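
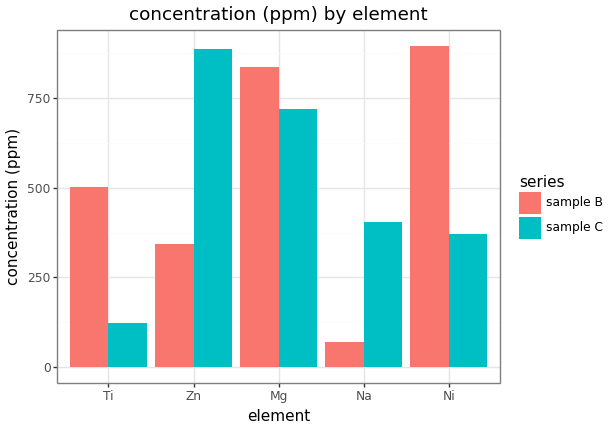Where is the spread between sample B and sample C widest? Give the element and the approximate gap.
Zn, ≈ 600 ppm

Zn: sample B ≈ 300, sample C ≈ 900 → gap ≈ 600. Next-largest (Ni) is only ≈ 500.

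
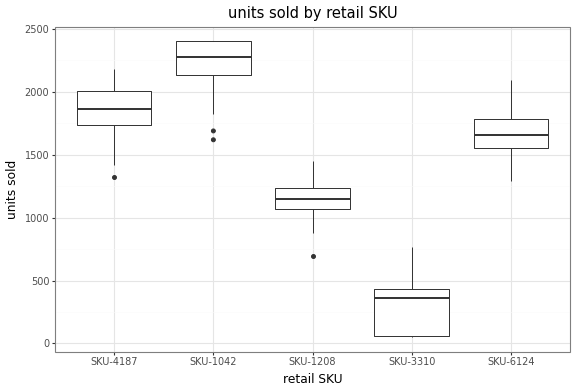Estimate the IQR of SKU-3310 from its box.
≈ 400

Q3 ≈ 400, Q1 ≈ 0; IQR ≈ 400.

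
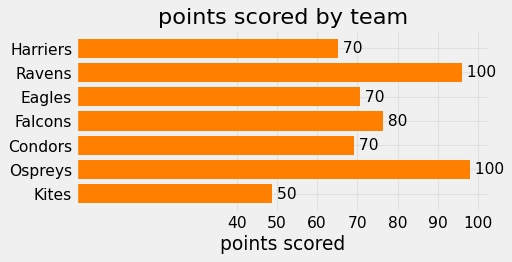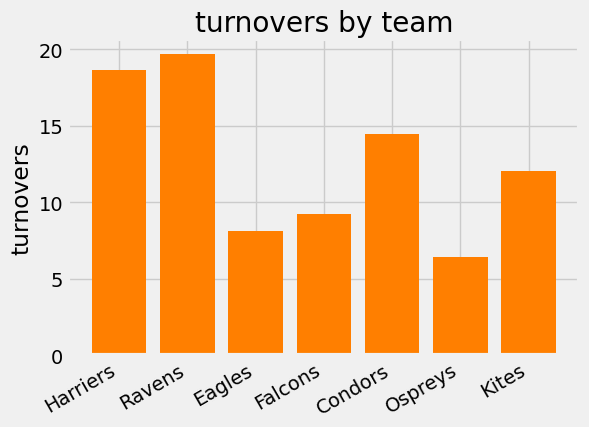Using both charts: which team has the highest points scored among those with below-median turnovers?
Chart 2 median turnovers ≈ 12; below-median teams: Eagles, Falcons, Ospreys. Among those, Ospreys has the highest points scored (≈ 100).

Ospreys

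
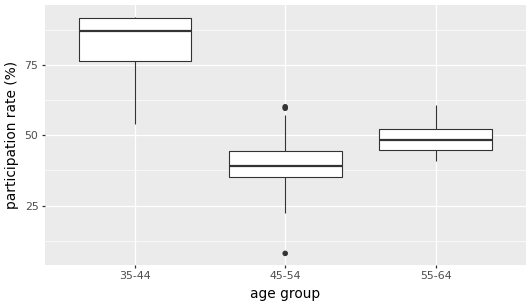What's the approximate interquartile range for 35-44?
≈ 15

Q3 ≈ 90, Q1 ≈ 75; IQR ≈ 15.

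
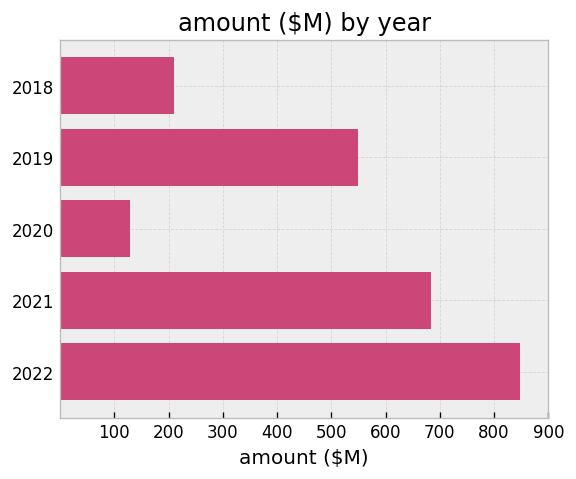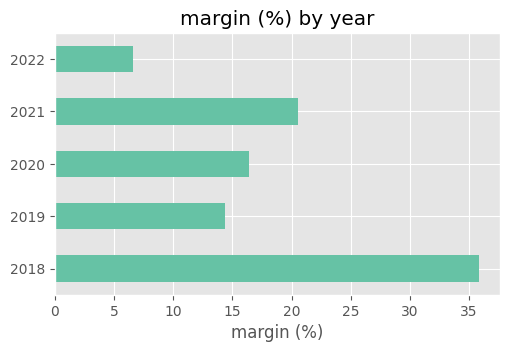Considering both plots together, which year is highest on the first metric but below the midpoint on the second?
Chart 2 median margin (%) ≈ 15; below-median years: 2019, 2022. Among those, 2022 has the highest amount ($M) (≈ 800).

2022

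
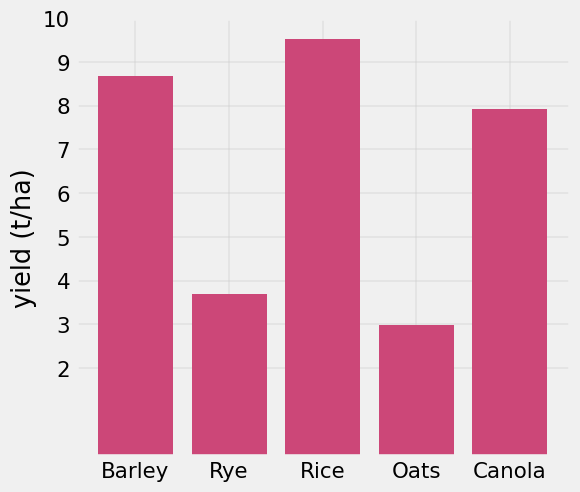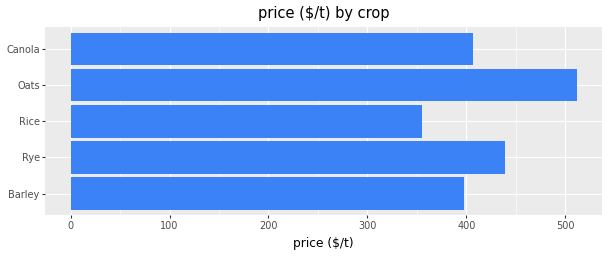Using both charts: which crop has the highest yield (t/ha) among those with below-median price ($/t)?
Chart 2 median price ($/t) ≈ 400; below-median crops: Barley, Rice. Among those, Rice has the highest yield (t/ha) (≈ 10).

Rice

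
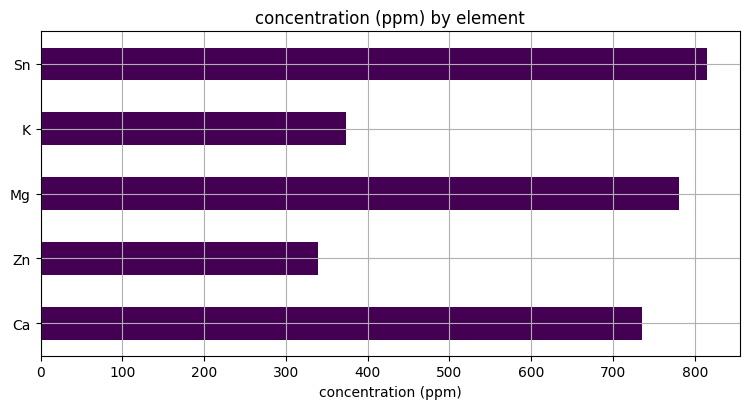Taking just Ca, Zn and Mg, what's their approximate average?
(700 + 300 + 800) / 3 ≈ 600.

≈ 600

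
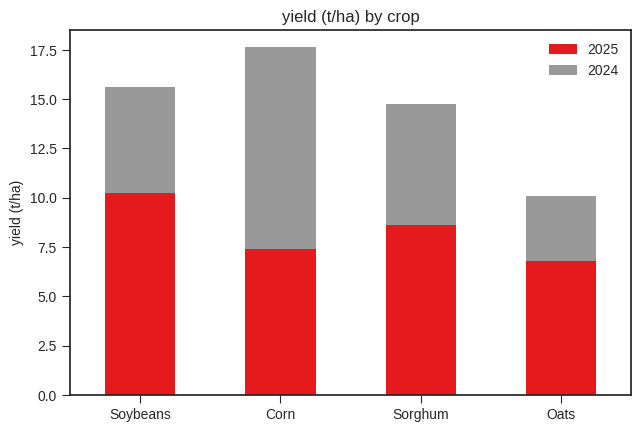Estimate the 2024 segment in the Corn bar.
2024 top ≈ 18, bottom ≈ 8; segment ≈ 10.

≈ 10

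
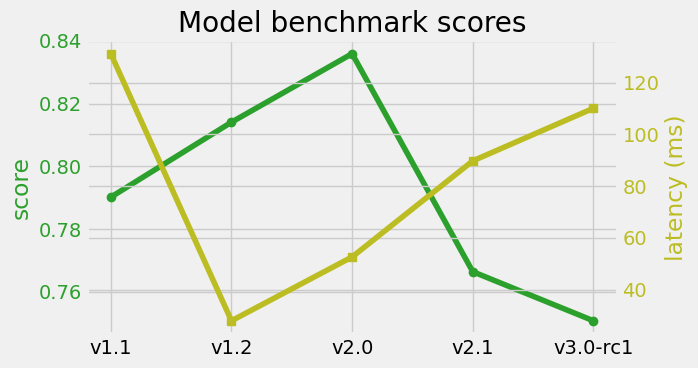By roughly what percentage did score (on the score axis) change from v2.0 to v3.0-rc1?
v2.0 ≈ 0.84, v3.0-rc1 ≈ 0.75; (0.75 − 0.84) / 0.84 ≈ -10.7%.

≈ -10.7%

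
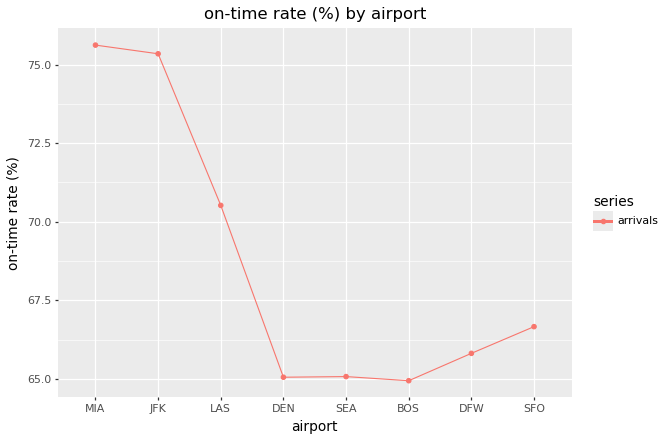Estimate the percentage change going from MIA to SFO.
≈ -11.8%

MIA ≈ 76, SFO ≈ 67; (67 − 76) / 76 ≈ -11.8%.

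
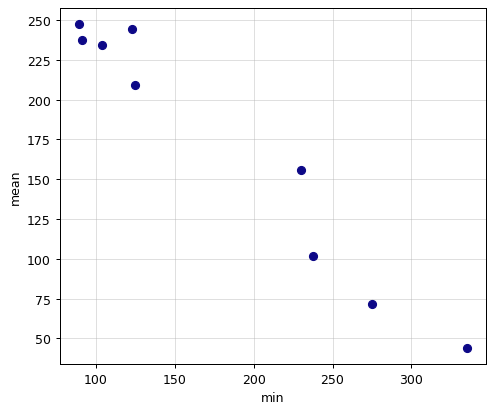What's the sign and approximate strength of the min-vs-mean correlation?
Points are negatively correlated; strong (|r| ≈ 1.0).

negative, strong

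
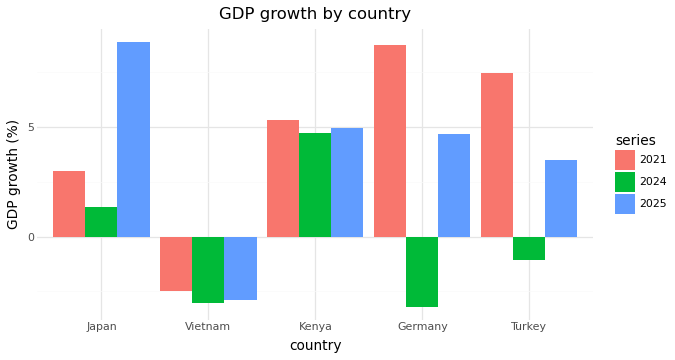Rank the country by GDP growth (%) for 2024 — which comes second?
Japan

Top 3 for 2024: Kenya ≈ 4, Japan ≈ 2, Turkey ≈ -2.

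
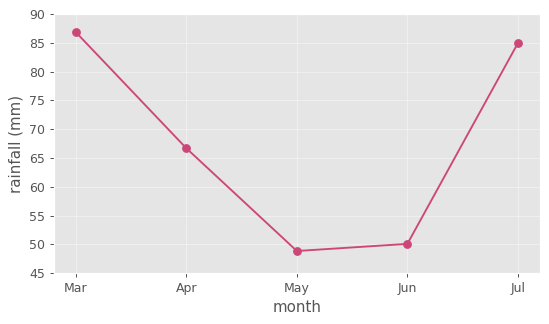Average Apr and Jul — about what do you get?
(65 + 85) / 2 ≈ 75.

≈ 75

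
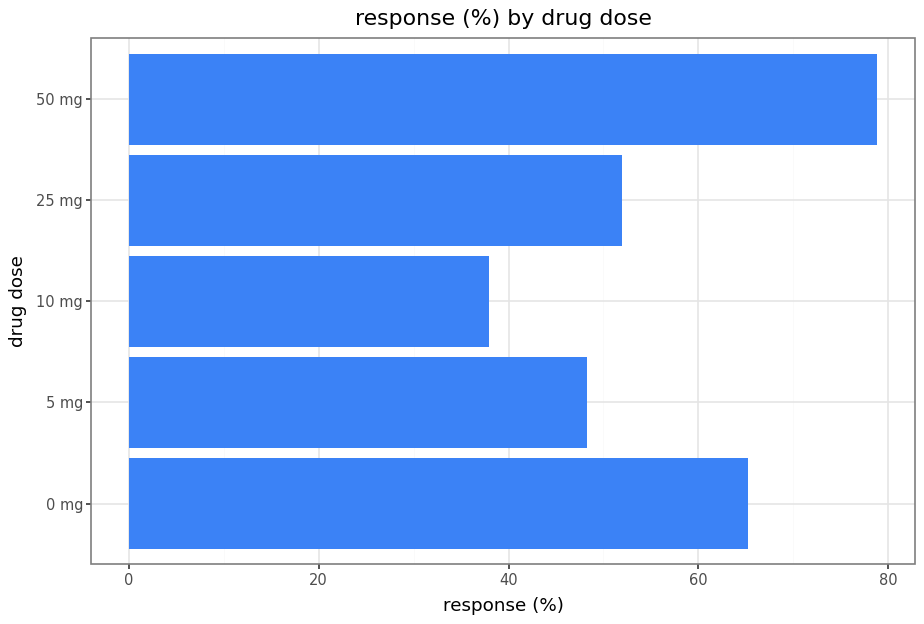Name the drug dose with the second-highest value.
0 mg

Top 3: 50 mg ≈ 80, 0 mg ≈ 70, 25 mg ≈ 50.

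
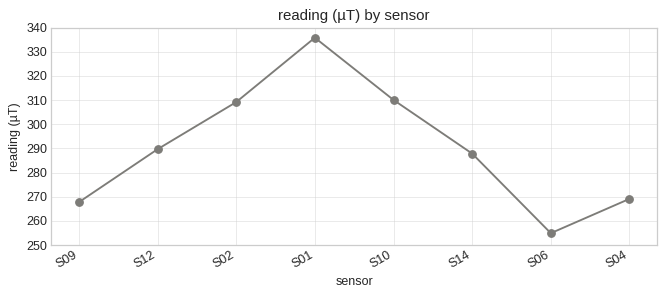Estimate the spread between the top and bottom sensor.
≈ 90

Max S01 ≈ 340, min S06 ≈ 250; range ≈ 90.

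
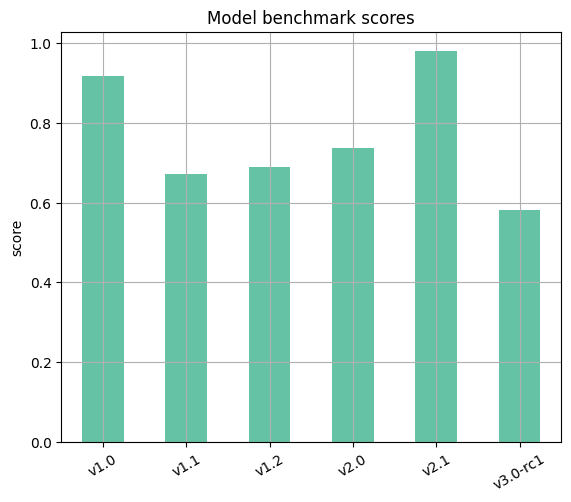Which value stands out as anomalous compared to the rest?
v2.1 ≈ 1.0; the rest sit between ≈ 0.6 and ≈ 0.9.

v2.1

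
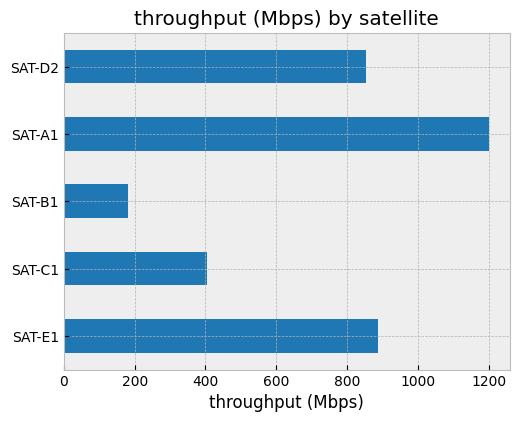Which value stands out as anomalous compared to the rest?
SAT-B1 ≈ 200; the rest sit between ≈ 400 and ≈ 1200.

SAT-B1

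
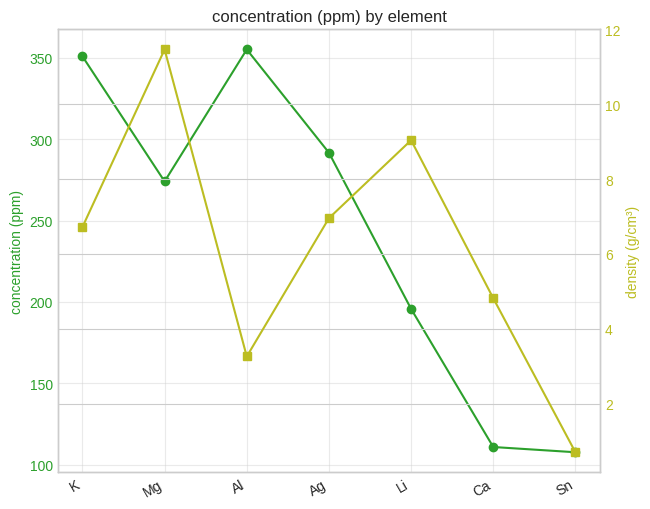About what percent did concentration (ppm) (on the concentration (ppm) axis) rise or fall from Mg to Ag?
Mg ≈ 275, Ag ≈ 300; (300 − 275) / 275 ≈ +9.1%.

≈ +9.1%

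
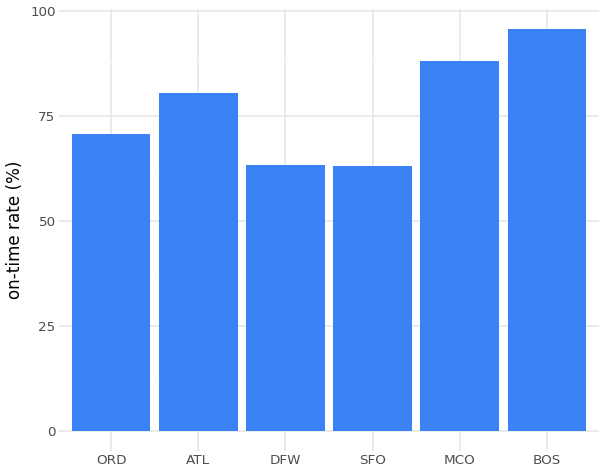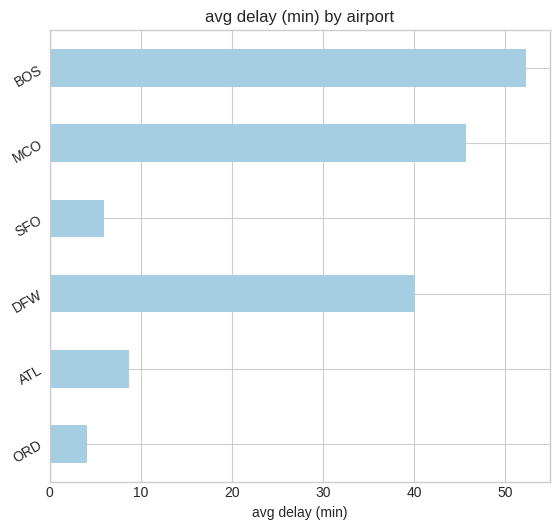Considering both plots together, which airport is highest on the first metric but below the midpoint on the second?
ATL

Chart 2 median avg delay (min) ≈ 25; below-median airports: ORD, ATL, SFO. Among those, ATL has the highest on-time rate (%) (≈ 80).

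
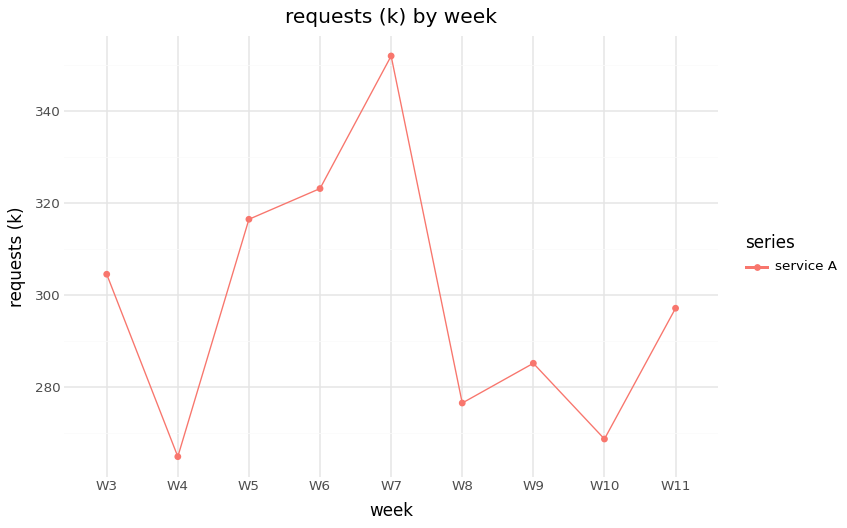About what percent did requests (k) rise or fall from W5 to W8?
W5 ≈ 320, W8 ≈ 280; (280 − 320) / 320 ≈ -12.5%.

≈ -12.5%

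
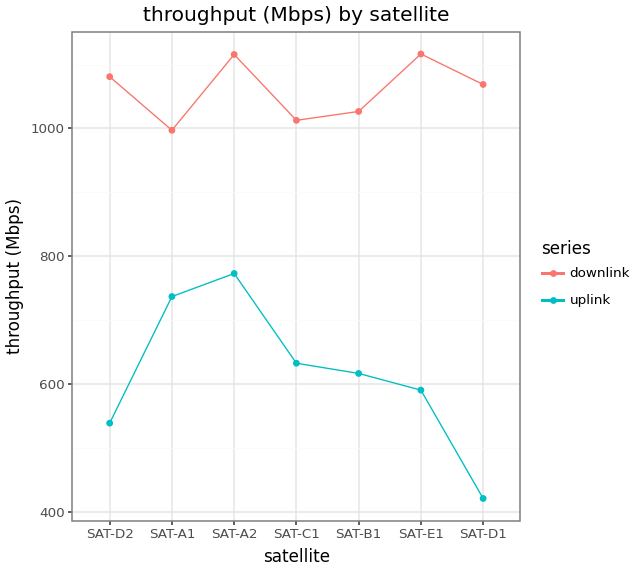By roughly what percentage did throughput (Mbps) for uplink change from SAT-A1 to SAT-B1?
SAT-A1 ≈ 700, SAT-B1 ≈ 600; (600 − 700) / 700 ≈ -14.3%.

≈ -14.3%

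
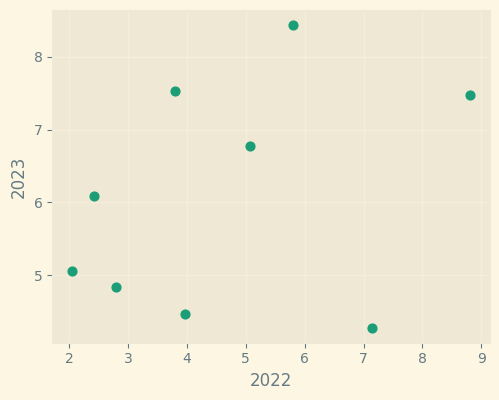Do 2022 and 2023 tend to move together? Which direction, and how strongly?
Points are positively correlated; weak (|r| ≈ 0.3).

positive, weak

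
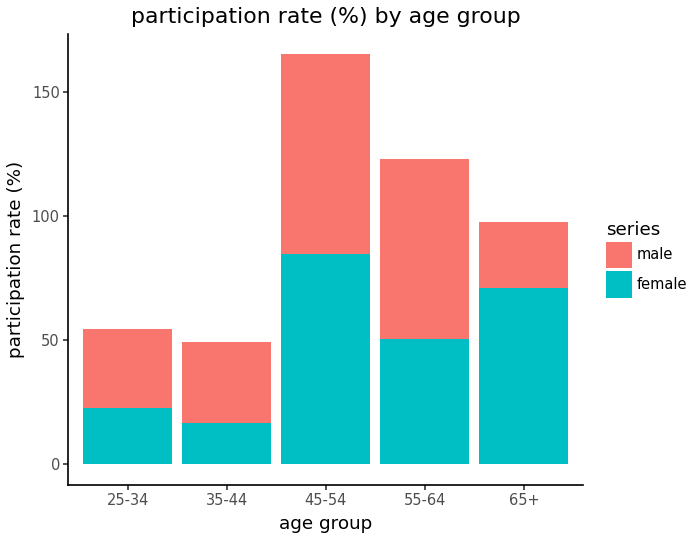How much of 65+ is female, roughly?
≈ 80

female top ≈ 80, bottom ≈ 0; segment ≈ 80.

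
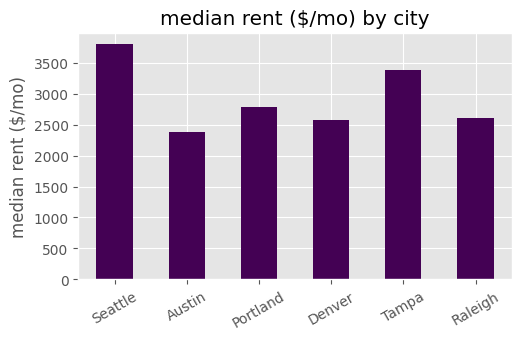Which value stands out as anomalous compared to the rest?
Seattle ≈ 4000; the rest sit between ≈ 2500 and ≈ 3500.

Seattle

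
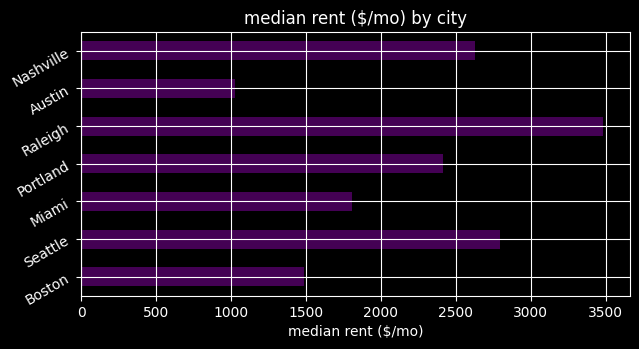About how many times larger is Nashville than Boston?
≈ 1.67×

Nashville ≈ 2500, Boston ≈ 1500; 2500/1500 ≈ 1.67.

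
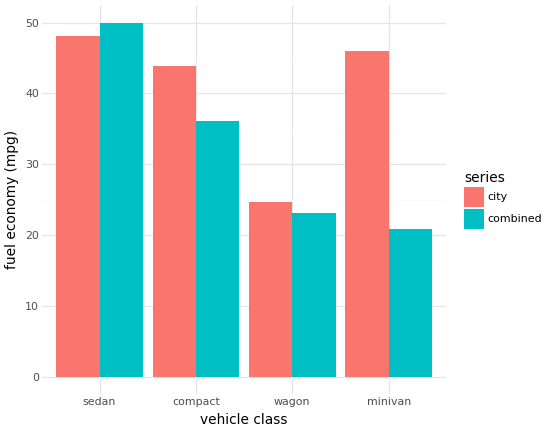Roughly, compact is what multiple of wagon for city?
compact ≈ 45, wagon ≈ 25; 45/25 ≈ 1.8.

≈ 1.8×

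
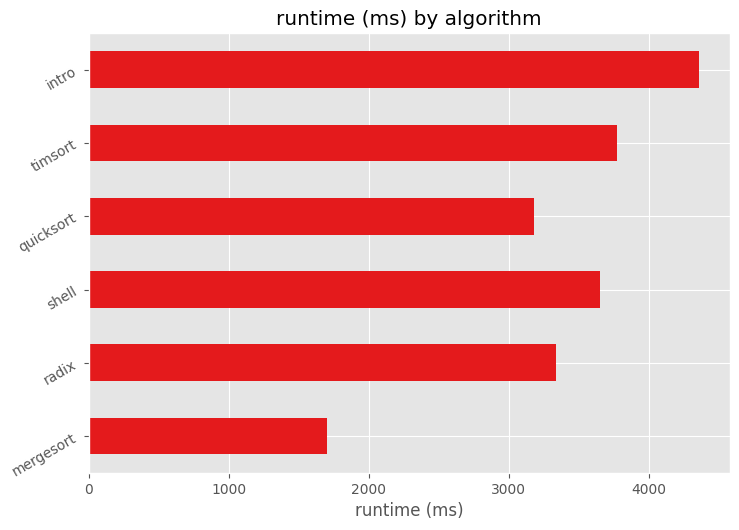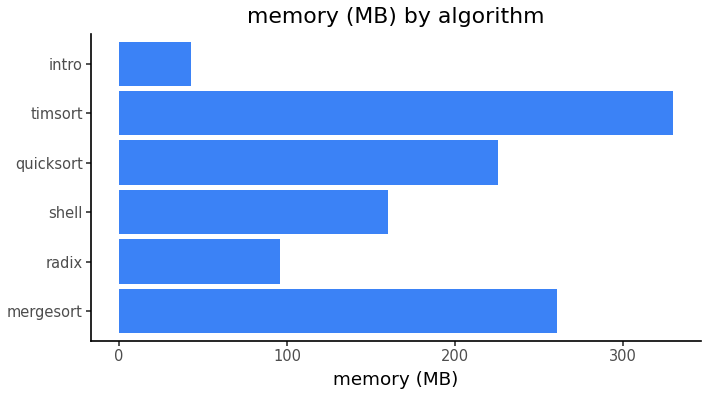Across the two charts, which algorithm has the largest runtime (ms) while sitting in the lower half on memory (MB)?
Chart 2 median memory (MB) ≈ 200; below-median algorithms: radix, shell, intro. Among those, intro has the highest runtime (ms) (≈ 4500).

intro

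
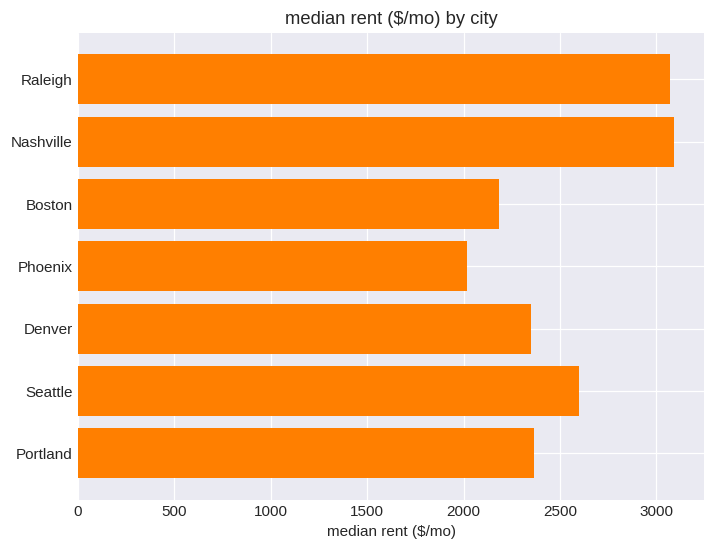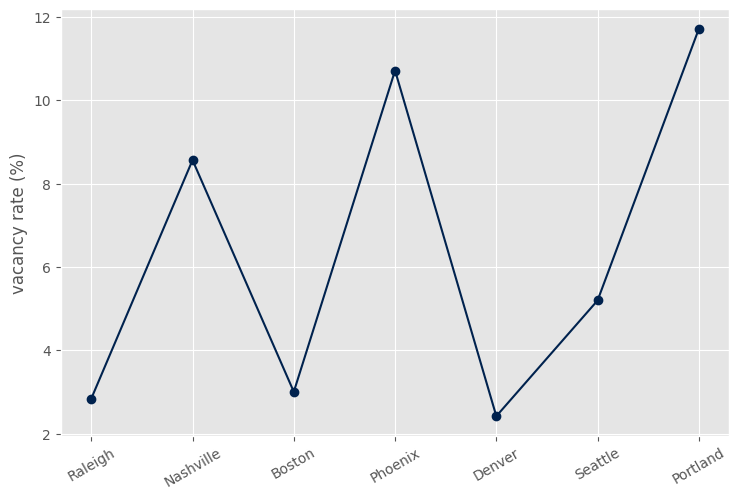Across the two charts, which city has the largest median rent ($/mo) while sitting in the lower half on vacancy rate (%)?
Chart 2 median vacancy rate (%) ≈ 6; below-median cities: Raleigh, Boston, Denver. Among those, Raleigh has the highest median rent ($/mo) (≈ 3000).

Raleigh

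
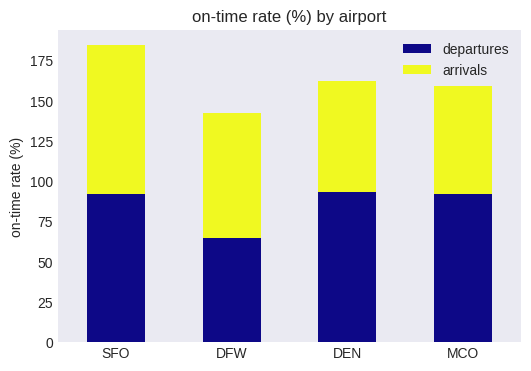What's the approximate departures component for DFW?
≈ 60

departures top ≈ 60, bottom ≈ 0; segment ≈ 60.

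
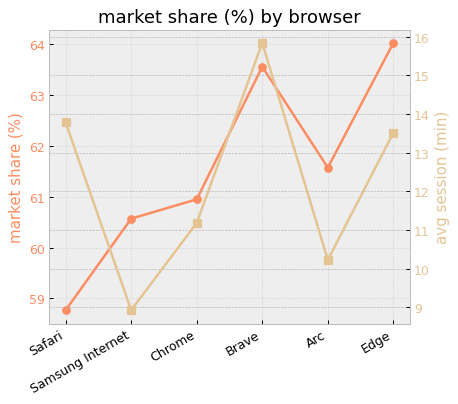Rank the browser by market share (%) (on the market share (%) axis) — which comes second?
Brave

Top 3 (on the market share (%) axis): Edge ≈ 64.0, Brave ≈ 63.5, Arc ≈ 61.5.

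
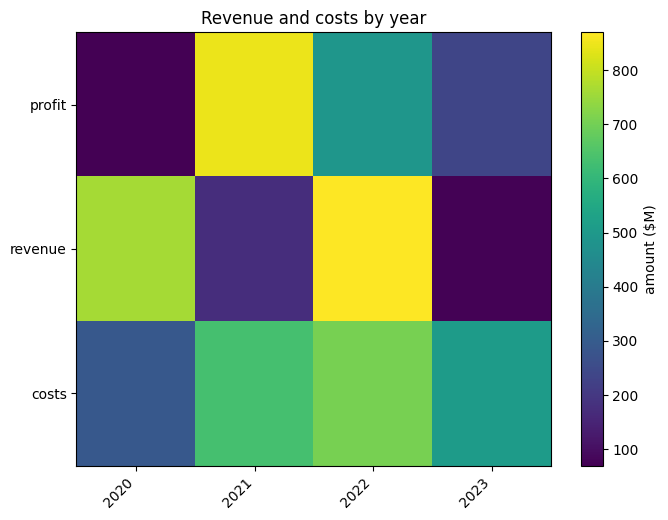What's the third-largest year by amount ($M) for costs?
2023

Top 4 for costs: 2022 ≈ 700, 2021 ≈ 600, 2023 ≈ 500, 2020 ≈ 300.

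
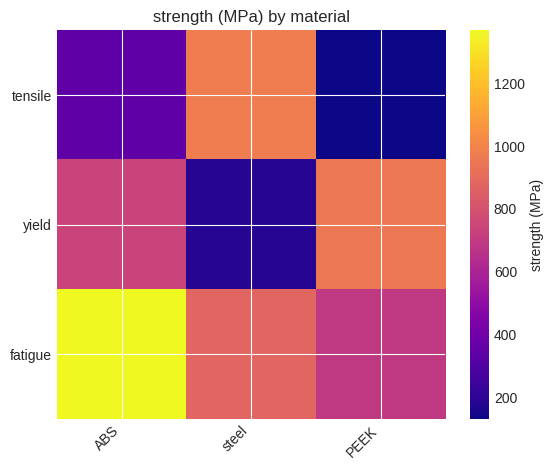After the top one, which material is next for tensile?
Top 3 for tensile: steel ≈ 1000, ABS ≈ 400, PEEK ≈ 200.

ABS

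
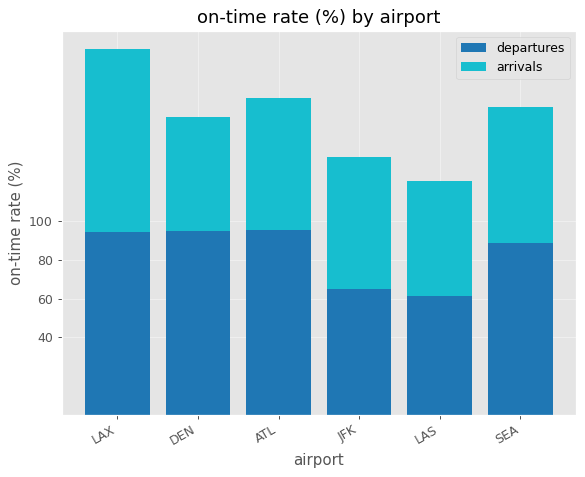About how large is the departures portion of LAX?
departures top ≈ 100, bottom ≈ 0; segment ≈ 100.

≈ 100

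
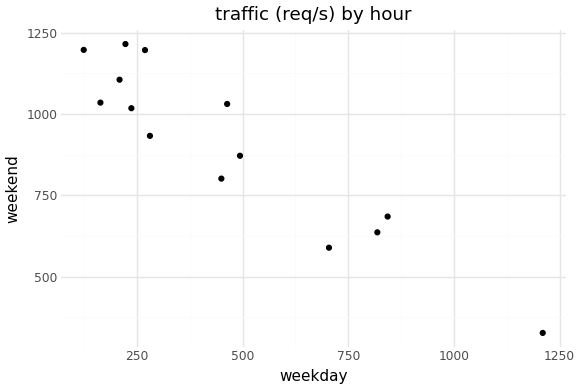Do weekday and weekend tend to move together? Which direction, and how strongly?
negative, strong

Points are negatively correlated; strong (|r| ≈ 0.9).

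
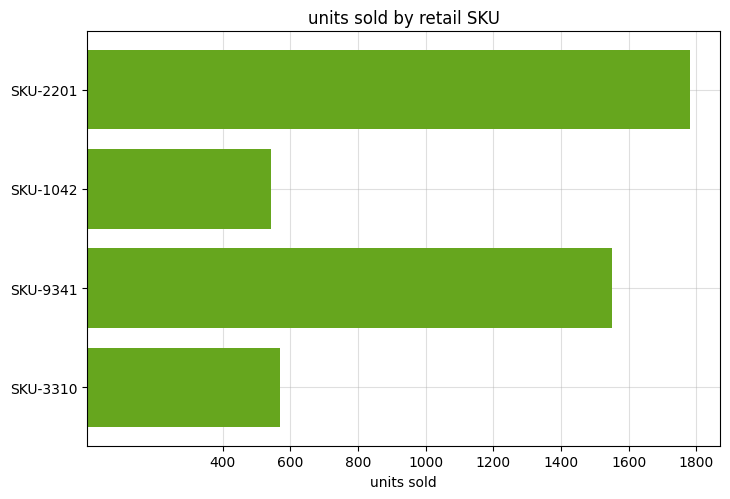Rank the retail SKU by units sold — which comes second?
SKU-9341

Top 3: SKU-2201 ≈ 1800, SKU-9341 ≈ 1600, SKU-3310 ≈ 600.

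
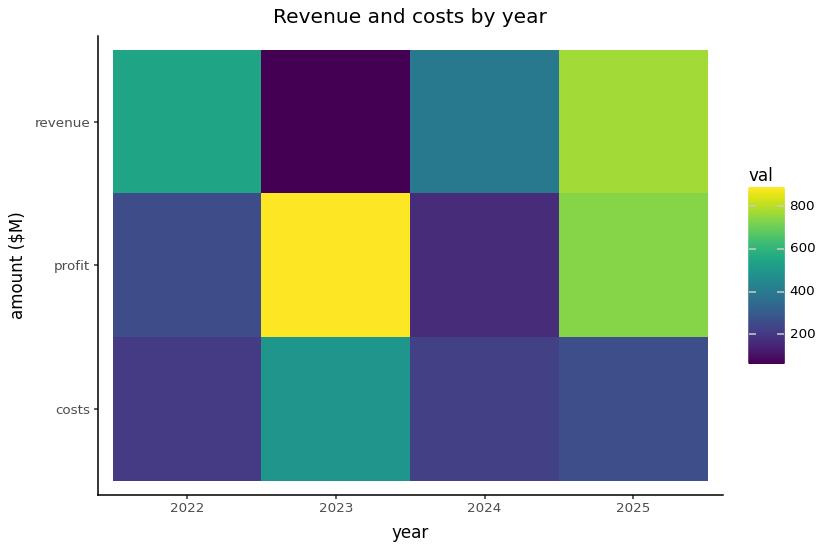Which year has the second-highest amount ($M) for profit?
Top 3 for profit: 2023 ≈ 900, 2025 ≈ 700, 2022 ≈ 300.

2025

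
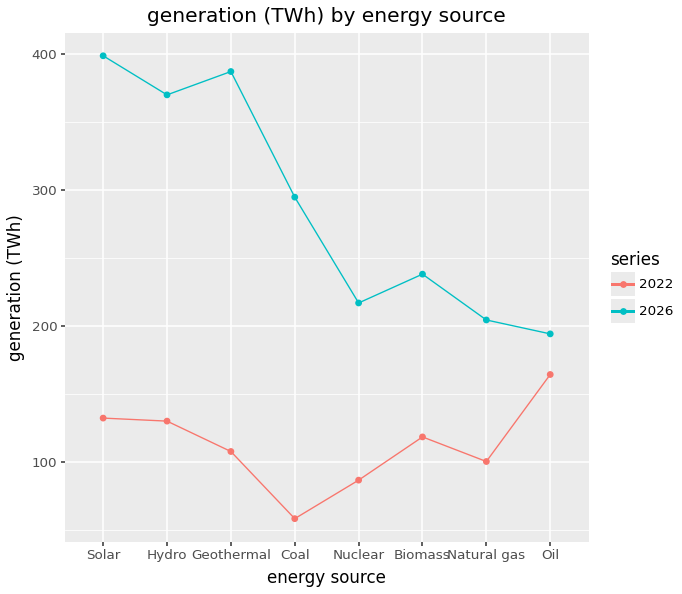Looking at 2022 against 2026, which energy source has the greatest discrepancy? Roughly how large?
Geothermal: 2022 ≈ 100, 2026 ≈ 400 → gap ≈ 300. Next-largest (Solar) is only ≈ 250.

Geothermal, ≈ 300 TWh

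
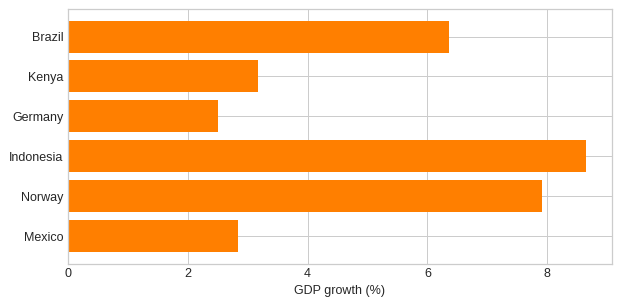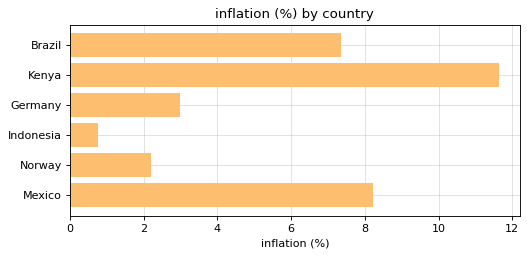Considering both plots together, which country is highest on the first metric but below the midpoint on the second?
Chart 2 median inflation (%) ≈ 6; below-median countries: Germany, Indonesia, Norway. Among those, Indonesia has the highest GDP growth (%) (≈ 9).

Indonesia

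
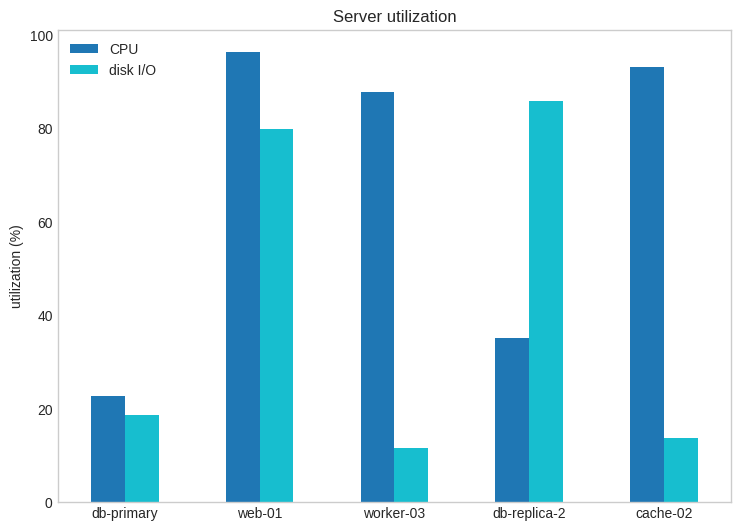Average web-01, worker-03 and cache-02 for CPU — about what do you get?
≈ 93

(100 + 90 + 90) / 3 ≈ 93.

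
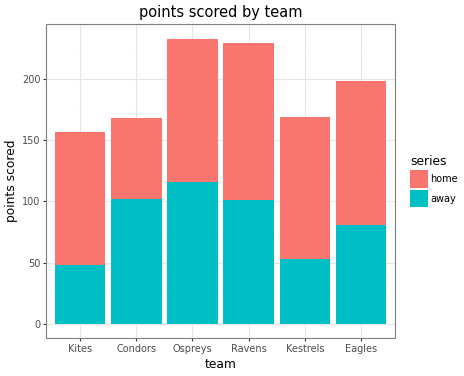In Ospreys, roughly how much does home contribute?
home top ≈ 240, bottom ≈ 120; segment ≈ 120.

≈ 120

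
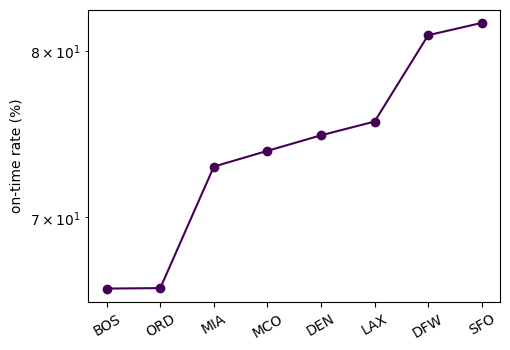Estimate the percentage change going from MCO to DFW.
MCO ≈ 74, DFW ≈ 82; (82 − 74) / 74 ≈ +10.8%.

≈ +10.8%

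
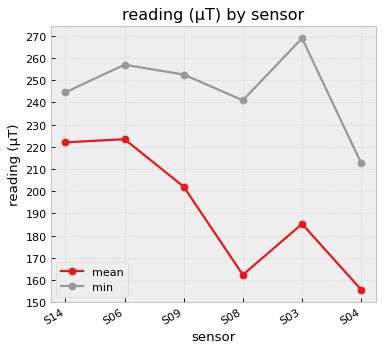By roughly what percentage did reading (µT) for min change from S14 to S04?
S14 ≈ 240, S04 ≈ 210; (210 − 240) / 240 ≈ -12.5%.

≈ -12.5%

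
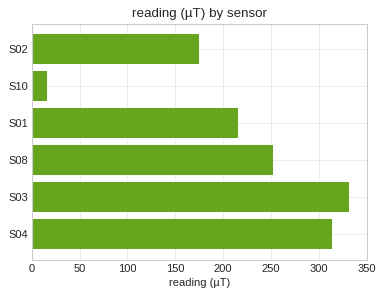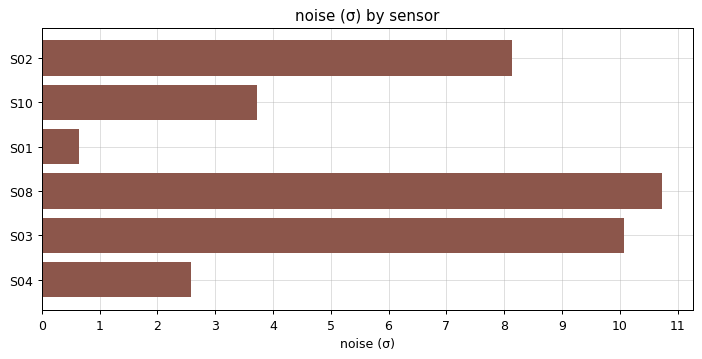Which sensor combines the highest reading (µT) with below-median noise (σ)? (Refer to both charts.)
Chart 2 median noise (σ) ≈ 6; below-median sensors: S10, S01, S04. Among those, S04 has the highest reading (µT) (≈ 300).

S04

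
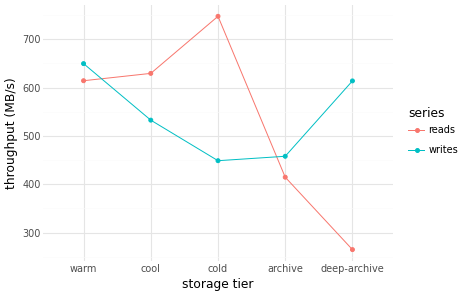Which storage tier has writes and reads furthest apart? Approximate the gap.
deep-archive, ≈ 350 MB/s

deep-archive: writes ≈ 600, reads ≈ 250 → gap ≈ 350. Next-largest (cold) is only ≈ 300.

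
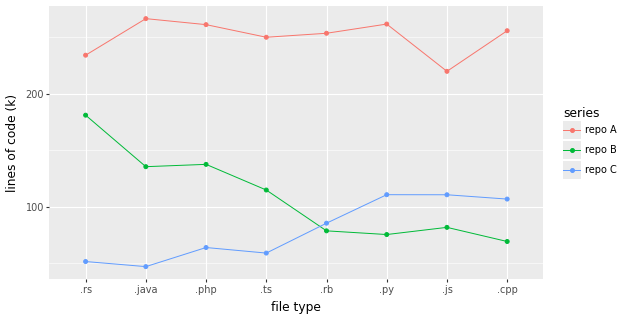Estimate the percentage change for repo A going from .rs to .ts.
.rs ≈ 240, .ts ≈ 260; (260 − 240) / 240 ≈ +8.3%.

≈ +8.3%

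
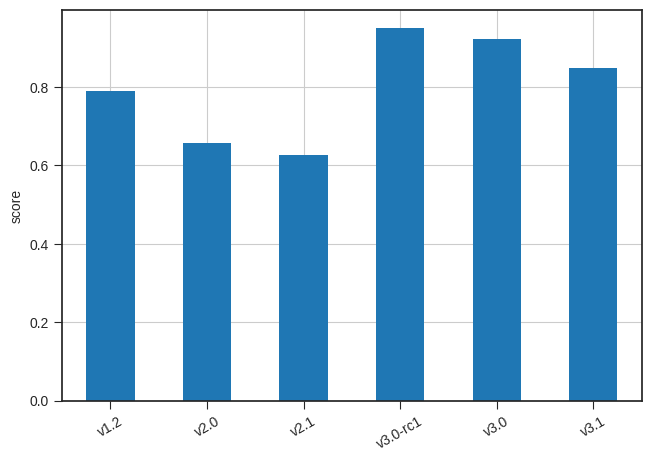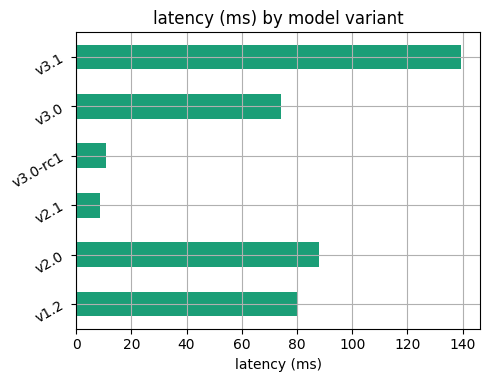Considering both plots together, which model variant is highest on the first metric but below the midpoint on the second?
Chart 2 median latency (ms) ≈ 80; below-median model variants: v2.1, v3.0-rc1, v3.0. Among those, v3.0-rc1 has the highest score (≈ 1).

v3.0-rc1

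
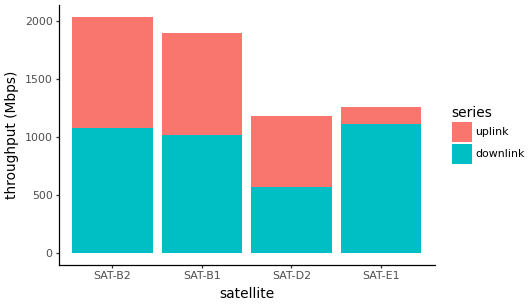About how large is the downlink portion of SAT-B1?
downlink top ≈ 1000, bottom ≈ 0; segment ≈ 1000.

≈ 1000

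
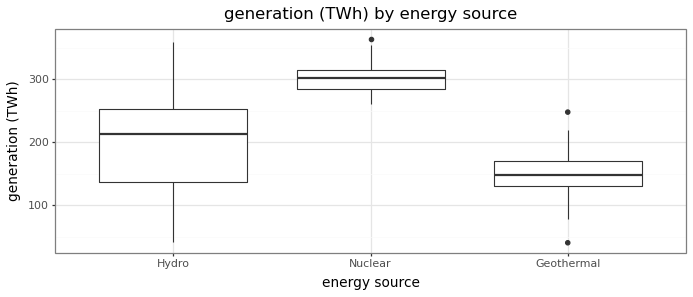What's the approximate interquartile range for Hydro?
Q3 ≈ 260, Q1 ≈ 140; IQR ≈ 120.

≈ 120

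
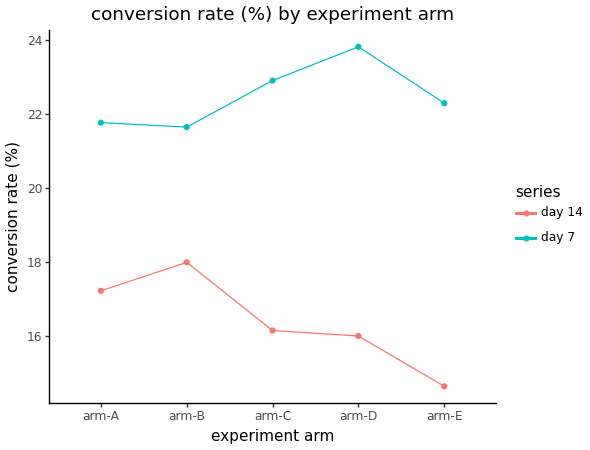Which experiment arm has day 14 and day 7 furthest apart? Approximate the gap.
arm-D, ≈ 8 %

arm-D: day 14 ≈ 16, day 7 ≈ 24 → gap ≈ 8. Next-largest (arm-E) is only ≈ 7.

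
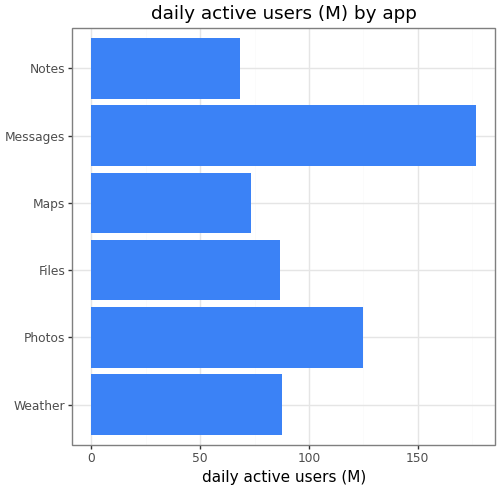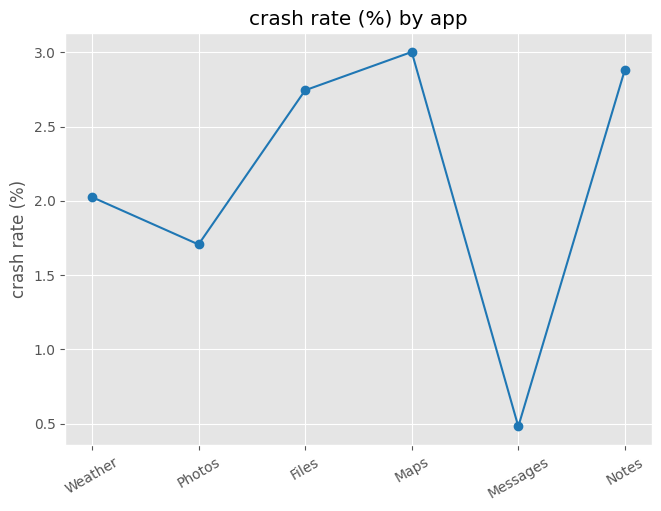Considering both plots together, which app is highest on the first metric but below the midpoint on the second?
Messages

Chart 2 median crash rate (%) ≈ 2.5; below-median apps: Weather, Photos, Messages. Among those, Messages has the highest daily active users (M) (≈ 180).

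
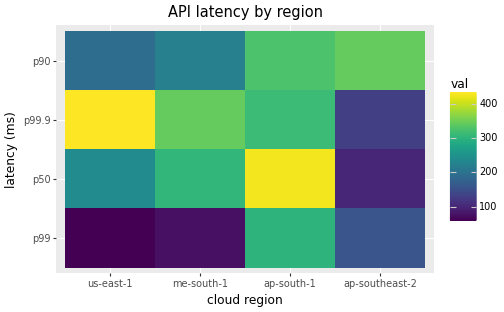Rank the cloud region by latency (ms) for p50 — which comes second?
me-south-1

Top 3 for p50: ap-south-1 ≈ 450, me-south-1 ≈ 300, us-east-1 ≈ 250.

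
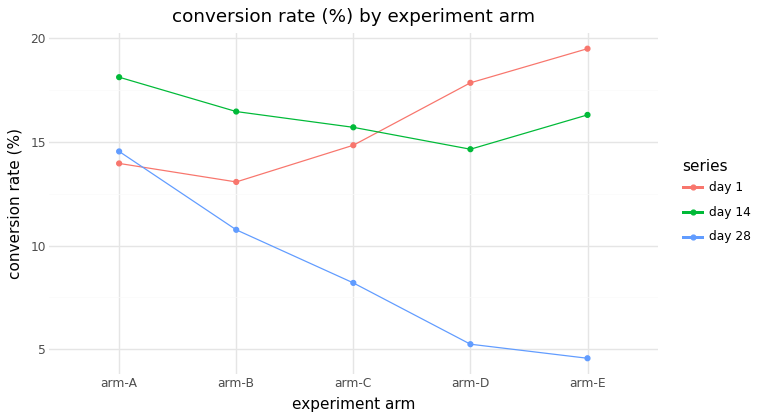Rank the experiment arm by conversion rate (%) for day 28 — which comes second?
arm-B

Top 3 for day 28: arm-A ≈ 14, arm-B ≈ 10, arm-C ≈ 8.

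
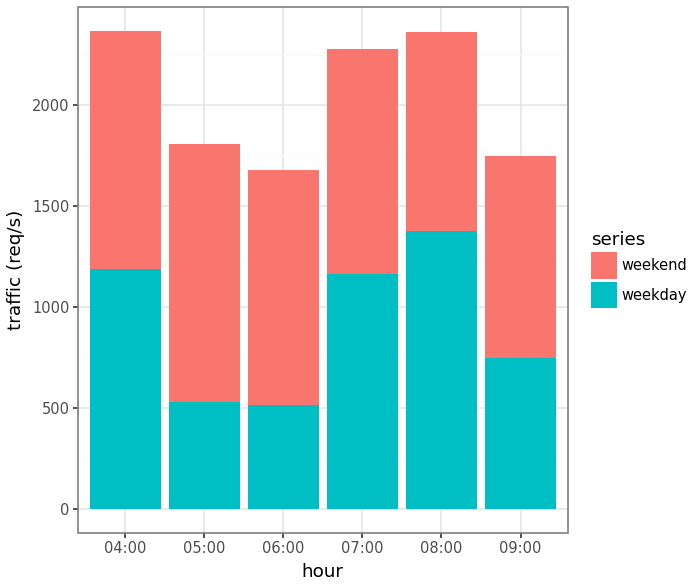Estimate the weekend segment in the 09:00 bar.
≈ 1000

weekend top ≈ 1800, bottom ≈ 800; segment ≈ 1000.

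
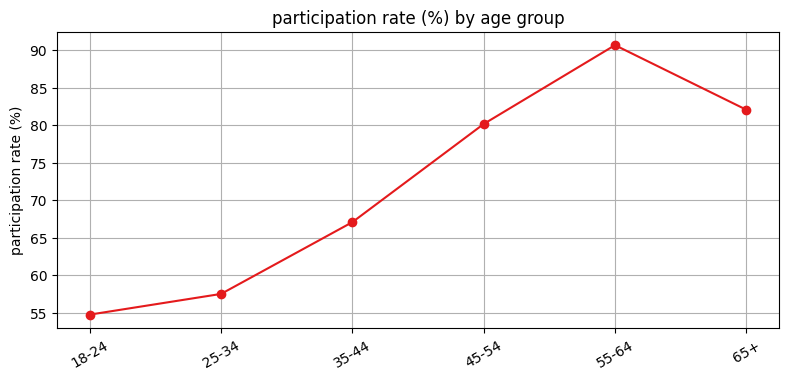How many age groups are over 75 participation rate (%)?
Above 75: 45-54, 55-64, 65+.

3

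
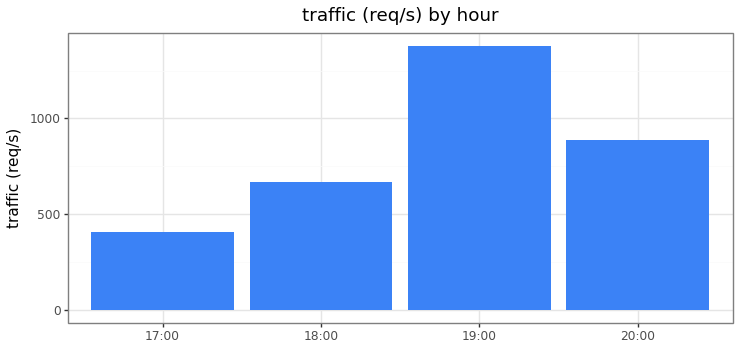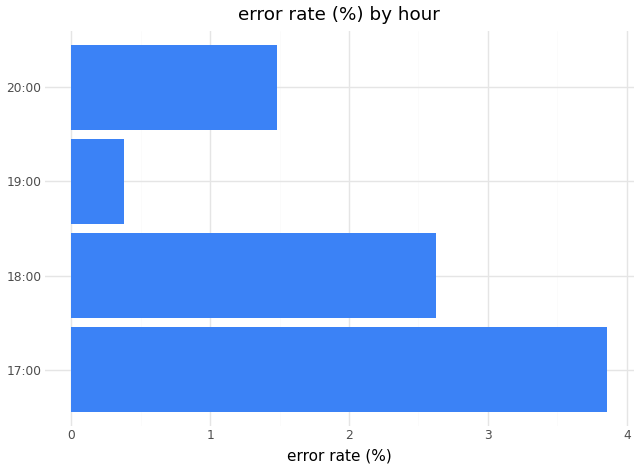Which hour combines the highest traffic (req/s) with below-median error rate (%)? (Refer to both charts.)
19:00

Chart 2 median error rate (%) ≈ 2; below-median hours: 19:00, 20:00. Among those, 19:00 has the highest traffic (req/s) (≈ 1400).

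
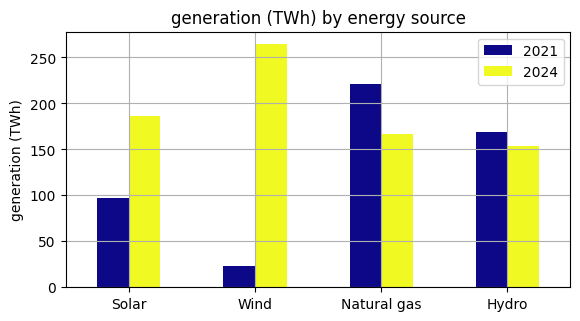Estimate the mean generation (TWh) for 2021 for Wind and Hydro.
≈ 100

(25 + 175) / 2 ≈ 100.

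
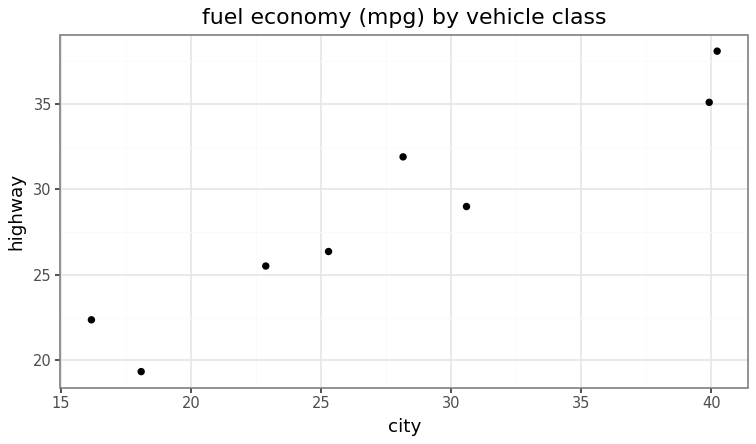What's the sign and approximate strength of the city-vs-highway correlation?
Points are positively correlated; strong (|r| ≈ 1.0).

positive, strong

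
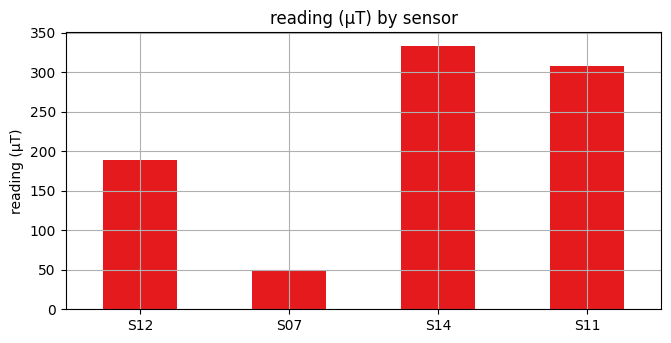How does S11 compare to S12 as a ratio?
S11 ≈ 300, S12 ≈ 200; 300/200 ≈ 1.5.

≈ 1.5×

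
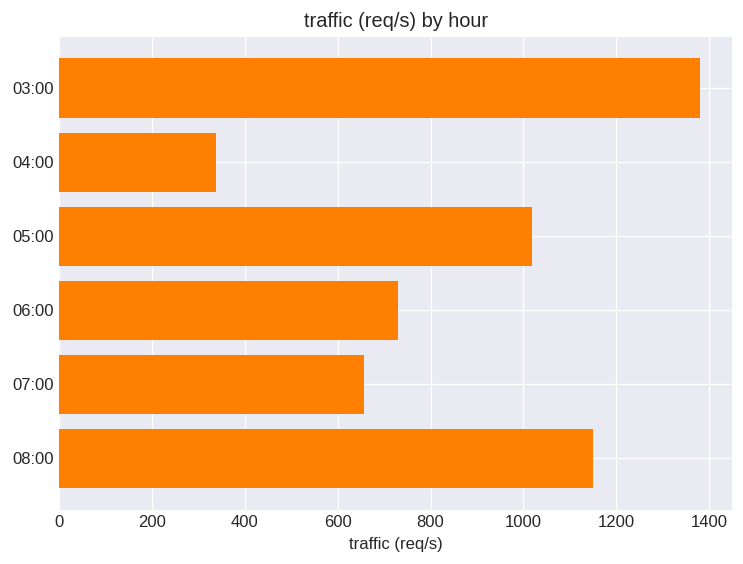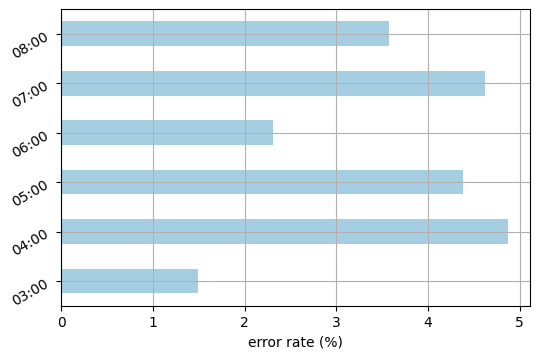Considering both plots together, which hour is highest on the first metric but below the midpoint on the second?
Chart 2 median error rate (%) ≈ 4; below-median hours: 03:00, 06:00, 08:00. Among those, 03:00 has the highest traffic (req/s) (≈ 1400).

03:00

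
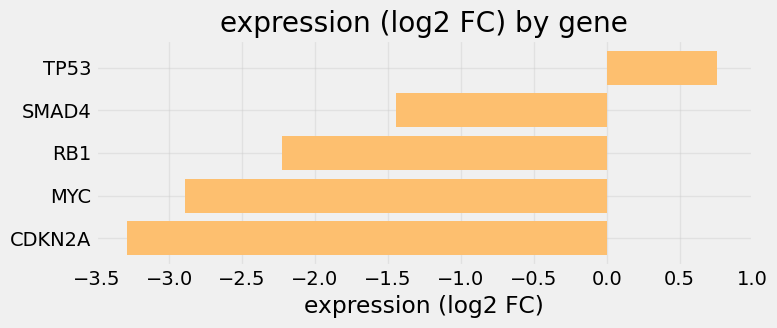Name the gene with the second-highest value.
Top 3: TP53 ≈ 1.0, SMAD4 ≈ -1.5, RB1 ≈ -2.0.

SMAD4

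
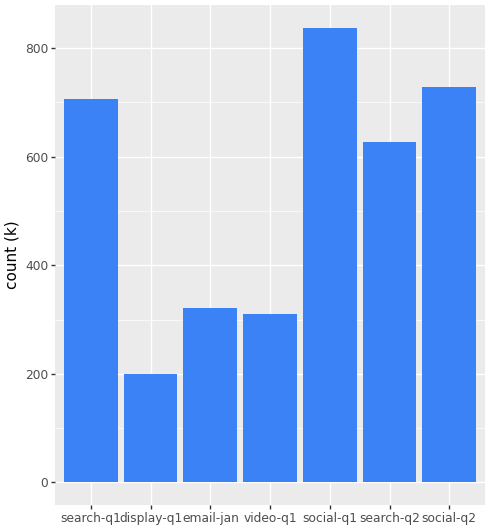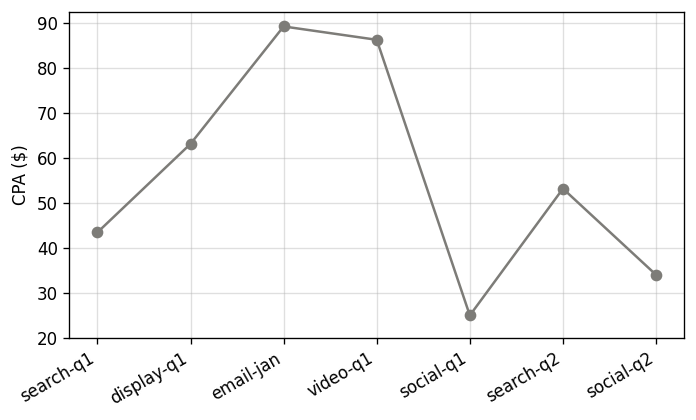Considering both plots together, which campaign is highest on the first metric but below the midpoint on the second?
Chart 2 median CPA ($) ≈ 50; below-median campaigns: search-q1, social-q1, social-q2. Among those, social-q1 has the highest count (k) (≈ 800).

social-q1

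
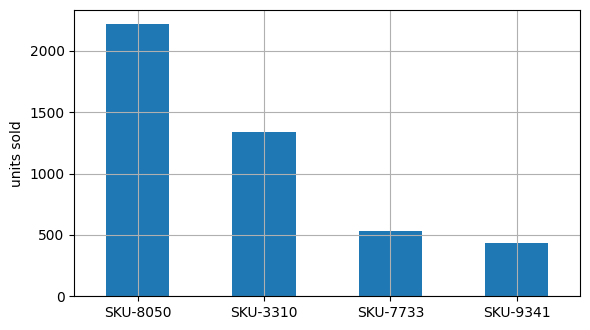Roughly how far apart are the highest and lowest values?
Max SKU-8050 ≈ 2200, min SKU-9341 ≈ 400; range ≈ 1800.

≈ 1800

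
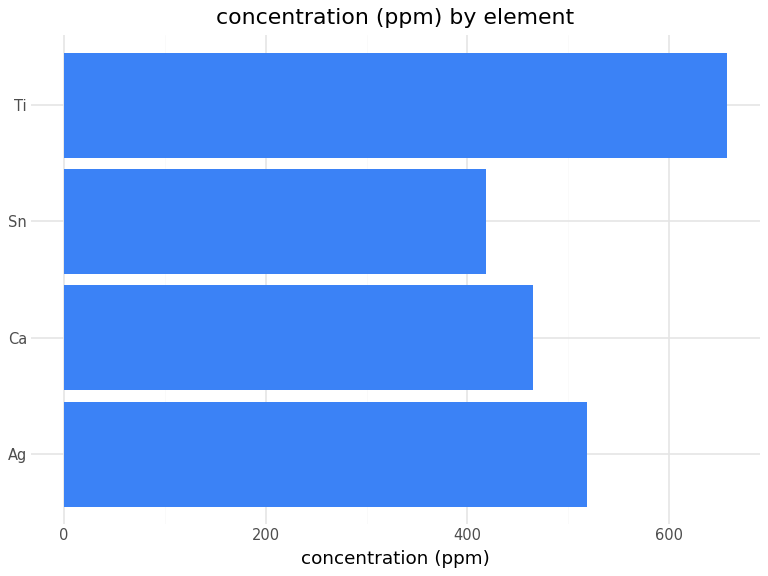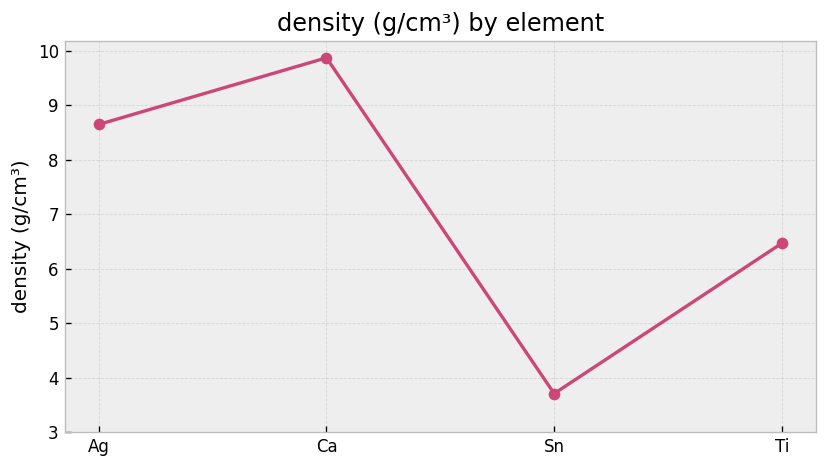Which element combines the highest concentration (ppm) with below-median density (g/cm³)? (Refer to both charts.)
Chart 2 median density (g/cm³) ≈ 8; below-median elements: Sn, Ti. Among those, Ti has the highest concentration (ppm) (≈ 700).

Ti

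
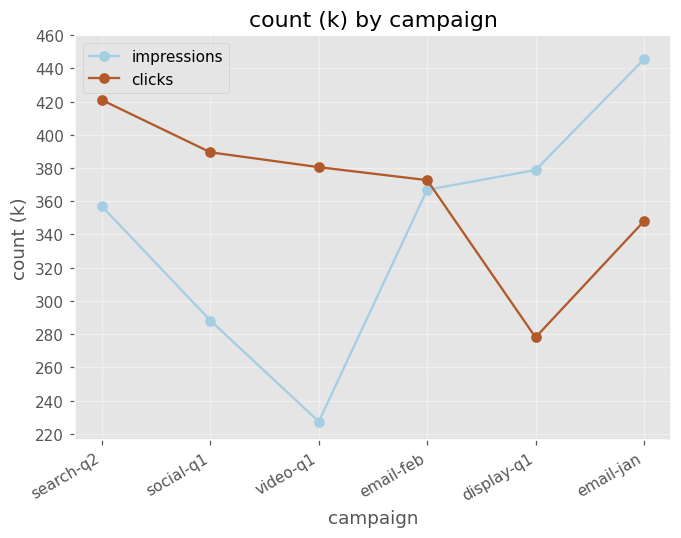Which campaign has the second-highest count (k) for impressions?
Top 3 for impressions: email-jan ≈ 440, display-q1 ≈ 380, email-feb ≈ 360.

display-q1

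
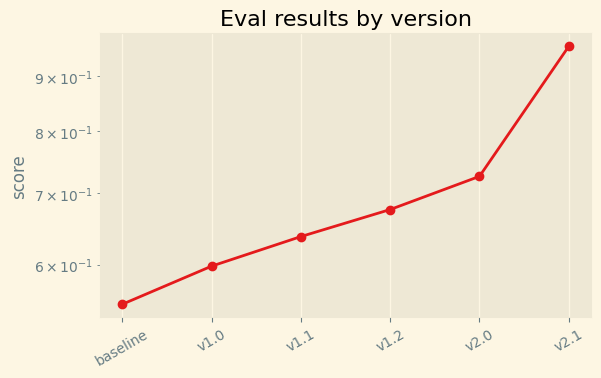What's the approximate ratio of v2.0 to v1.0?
≈ 1.25×

v2.0 ≈ 0.75, v1.0 ≈ 0.60; 0.75/0.60 ≈ 1.25.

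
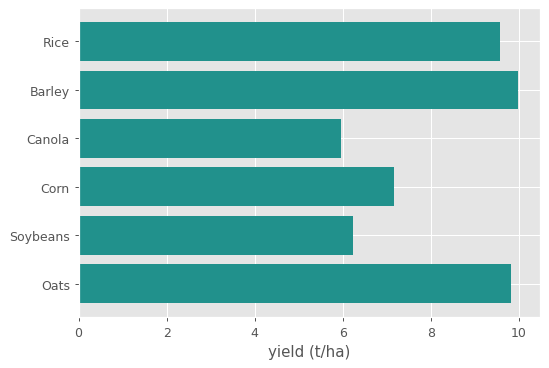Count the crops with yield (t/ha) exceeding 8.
Above 8: Rice, Barley, Oats.

3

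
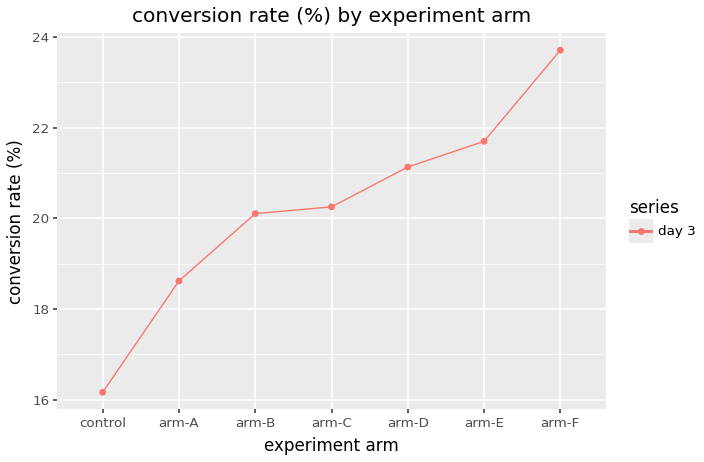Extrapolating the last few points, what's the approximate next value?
≈ 25.5

Last three: 21, 22, 24 → slope ≈ 1.5/step → next ≈ 25.5.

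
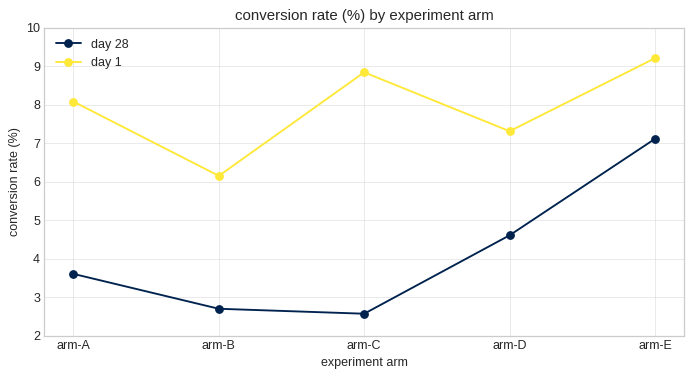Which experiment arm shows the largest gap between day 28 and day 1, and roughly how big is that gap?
arm-C: day 28 ≈ 3, day 1 ≈ 9 → gap ≈ 6. Next-largest (arm-A) is only ≈ 4.

arm-C, ≈ 6 %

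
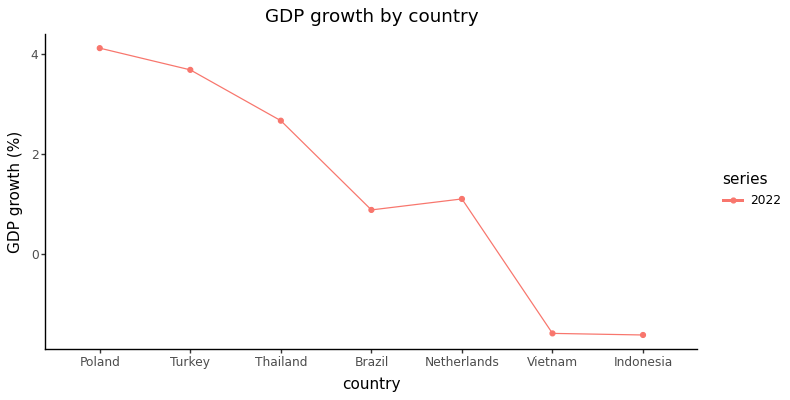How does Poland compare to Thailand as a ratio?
Poland ≈ 4.0, Thailand ≈ 2.5; 4.0/2.5 ≈ 1.6.

≈ 1.6×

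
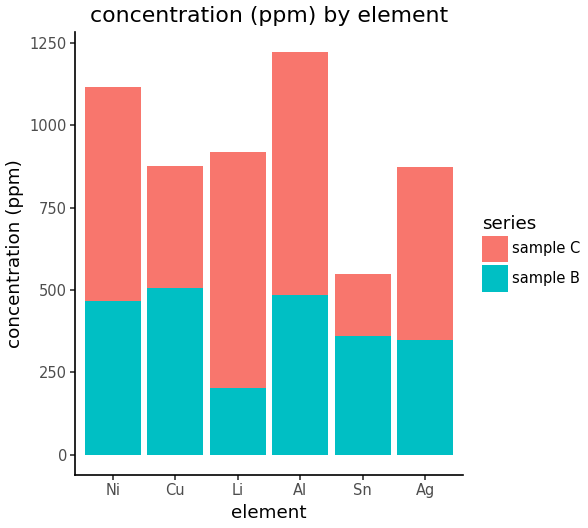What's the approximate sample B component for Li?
≈ 200

sample B top ≈ 200, bottom ≈ 0; segment ≈ 200.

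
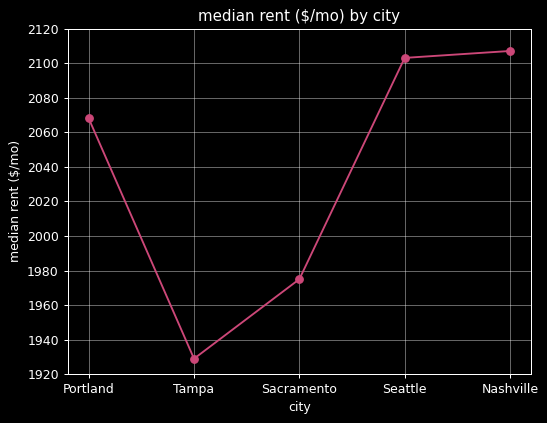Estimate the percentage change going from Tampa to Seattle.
Tampa ≈ 1920, Seattle ≈ 2100; (2100 − 1920) / 1920 ≈ +9.4%.

≈ +9.4%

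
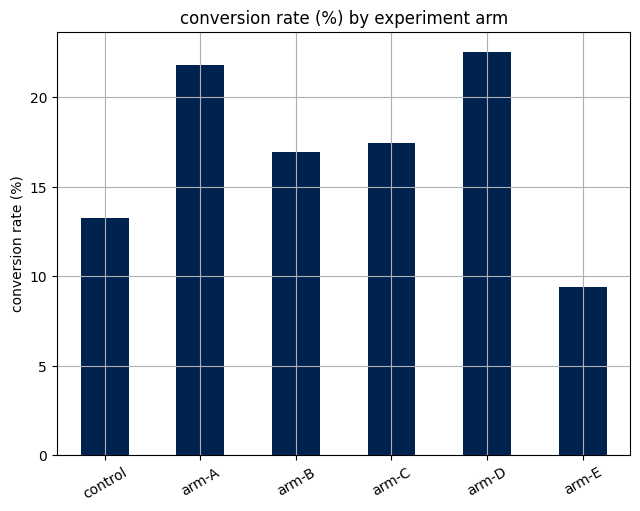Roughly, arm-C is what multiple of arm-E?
arm-C ≈ 18, arm-E ≈ 10; 18/10 ≈ 1.8.

≈ 1.8×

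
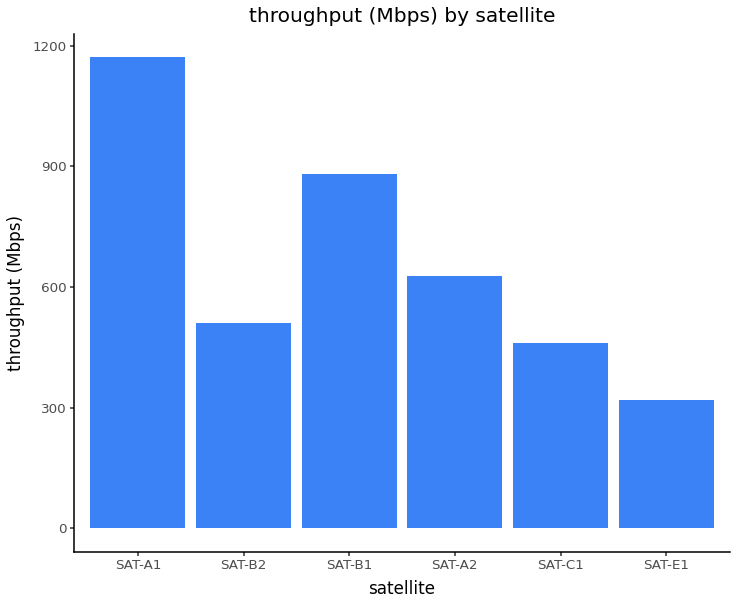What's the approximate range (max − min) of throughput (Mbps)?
Max SAT-A1 ≈ 1200, min SAT-E1 ≈ 300; range ≈ 900.

≈ 900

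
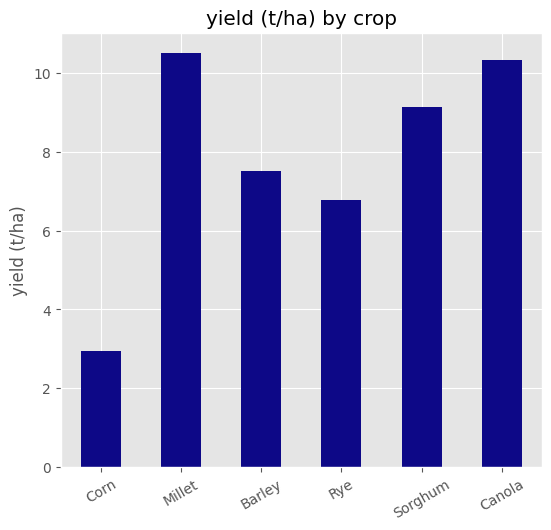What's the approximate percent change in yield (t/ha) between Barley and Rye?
≈ -12.5%

Barley ≈ 8, Rye ≈ 7; (7 − 8) / 8 ≈ -12.5%.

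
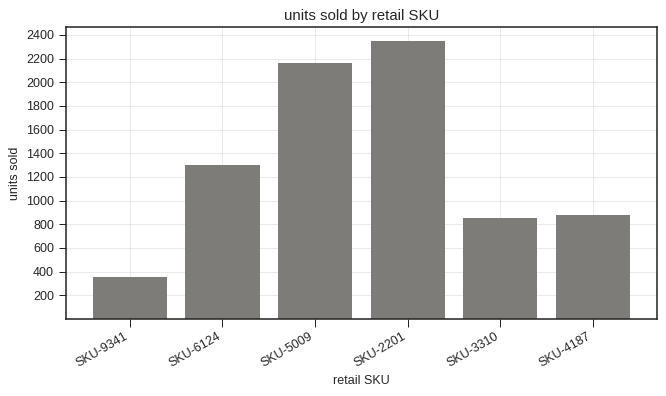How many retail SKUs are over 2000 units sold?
2

Above 2000: SKU-5009, SKU-2201.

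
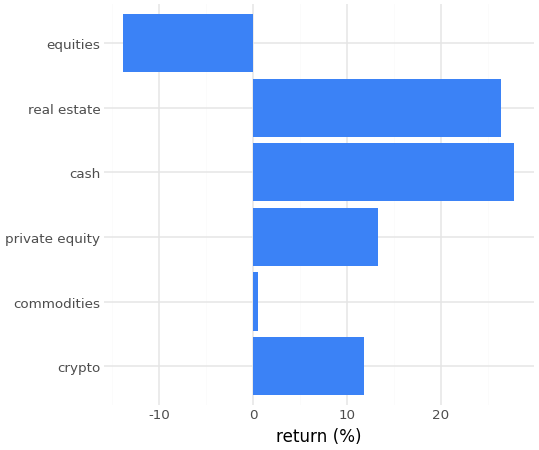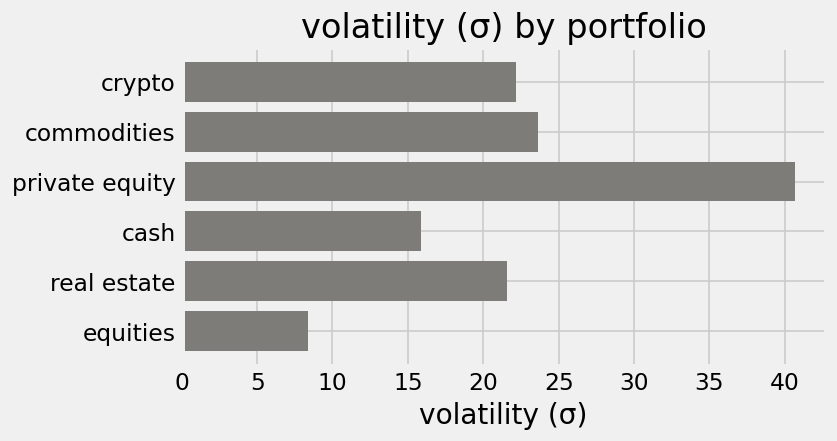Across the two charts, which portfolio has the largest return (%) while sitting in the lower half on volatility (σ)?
cash

Chart 2 median volatility (σ) ≈ 20; below-median portfolios: cash, real estate, equities. Among those, cash has the highest return (%) (≈ 30).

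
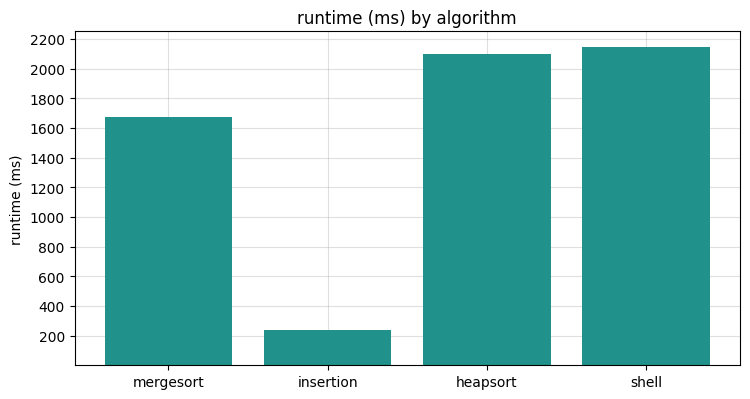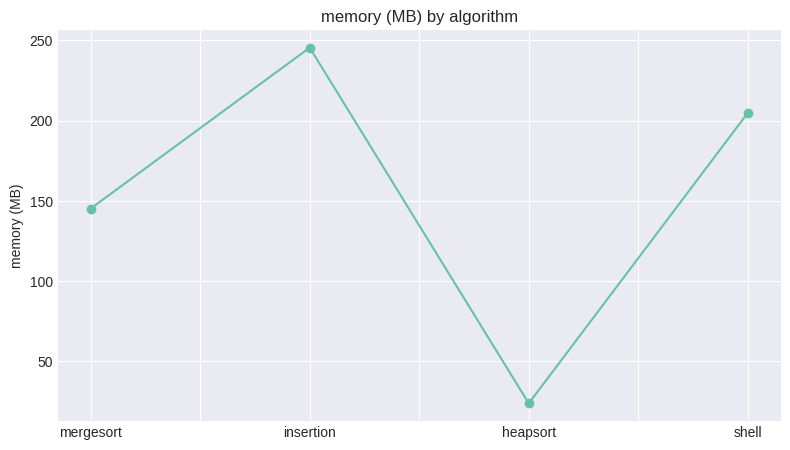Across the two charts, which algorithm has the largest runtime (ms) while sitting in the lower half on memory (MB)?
Chart 2 median memory (MB) ≈ 175; below-median algorithms: mergesort, heapsort. Among those, heapsort has the highest runtime (ms) (≈ 2000).

heapsort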